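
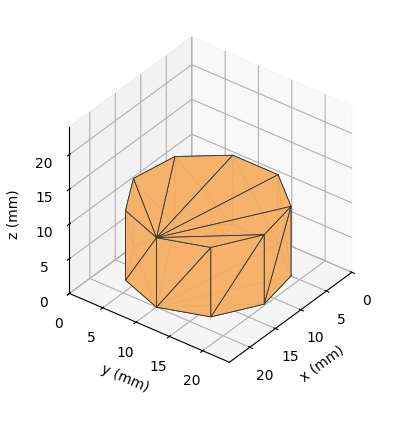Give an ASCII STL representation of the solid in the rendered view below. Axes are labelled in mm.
Reading the render: the shape is a regular 9-sided prism (a cylinder approximated with 9 flat sides), circumscribed radius ≈ 10 mm, height ≈ 10 mm (dimensions read to the nearest mm from the axis ticks). For the STL, each face is triangulated and given an outward normal.

solid part
  facet normal 0.0000 0.0000 -1.0000
    outer loop
      vertex 11.7 19.8 0.0
      vertex 17.7 16.4 0.0
      vertex 20.0 10.0 0.0
    endloop
  endfacet
  facet normal 0.0000 0.0000 -1.0000
    outer loop
      vertex 5.0 18.7 0.0
      vertex 11.7 19.8 0.0
      vertex 20.0 10.0 0.0
    endloop
  endfacet
  facet normal 0.0000 0.0000 -1.0000
    outer loop
      vertex 0.6 13.4 0.0
      vertex 5.0 18.7 0.0
      vertex 20.0 10.0 0.0
    endloop
  endfacet
  facet normal 0.0000 0.0000 -1.0000
    outer loop
      vertex 0.6 6.6 0.0
      vertex 0.6 13.4 0.0
      vertex 20.0 10.0 0.0
    endloop
  endfacet
  facet normal 0.0000 0.0000 -1.0000
    outer loop
      vertex 5.0 1.3 0.0
      vertex 0.6 6.6 0.0
      vertex 20.0 10.0 0.0
    endloop
  endfacet
  facet normal 0.0000 0.0000 -1.0000
    outer loop
      vertex 11.7 0.2 0.0
      vertex 5.0 1.3 0.0
      vertex 20.0 10.0 0.0
    endloop
  endfacet
  facet normal 0.0000 0.0000 -1.0000
    outer loop
      vertex 17.7 3.6 0.0
      vertex 11.7 0.2 0.0
      vertex 20.0 10.0 0.0
    endloop
  endfacet
  facet normal 0.0000 0.0000 1.0000
    outer loop
      vertex 20.0 10.0 10.0
      vertex 17.7 16.4 10.0
      vertex 11.7 19.8 10.0
    endloop
  endfacet
  facet normal 0.0000 0.0000 1.0000
    outer loop
      vertex 20.0 10.0 10.0
      vertex 11.7 19.8 10.0
      vertex 5.0 18.7 10.0
    endloop
  endfacet
  facet normal 0.0000 0.0000 1.0000
    outer loop
      vertex 20.0 10.0 10.0
      vertex 5.0 18.7 10.0
      vertex 0.6 13.4 10.0
    endloop
  endfacet
  facet normal 0.0000 0.0000 1.0000
    outer loop
      vertex 20.0 10.0 10.0
      vertex 0.6 13.4 10.0
      vertex 0.6 6.6 10.0
    endloop
  endfacet
  facet normal 0.0000 0.0000 1.0000
    outer loop
      vertex 20.0 10.0 10.0
      vertex 0.6 6.6 10.0
      vertex 5.0 1.3 10.0
    endloop
  endfacet
  facet normal 0.0000 0.0000 1.0000
    outer loop
      vertex 20.0 10.0 10.0
      vertex 5.0 1.3 10.0
      vertex 11.7 0.2 10.0
    endloop
  endfacet
  facet normal 0.0000 0.0000 1.0000
    outer loop
      vertex 20.0 10.0 10.0
      vertex 11.7 0.2 10.0
      vertex 17.7 3.6 10.0
    endloop
  endfacet
  facet normal 0.9411 0.3382 0.0000
    outer loop
      vertex 20.0 10.0 0.0
      vertex 17.7 16.4 0.0
      vertex 17.7 16.4 10.0
    endloop
  endfacet
  facet normal 0.9411 0.3382 0.0000
    outer loop
      vertex 20.0 10.0 0.0
      vertex 17.7 16.4 10.0
      vertex 20.0 10.0 10.0
    endloop
  endfacet
  facet normal 0.4930 0.8700 0.0000
    outer loop
      vertex 17.7 16.4 0.0
      vertex 11.7 19.8 0.0
      vertex 11.7 19.8 10.0
    endloop
  endfacet
  facet normal 0.4930 0.8700 0.0000
    outer loop
      vertex 17.7 16.4 0.0
      vertex 11.7 19.8 10.0
      vertex 17.7 16.4 10.0
    endloop
  endfacet
  facet normal -0.1620 0.9868 0.0000
    outer loop
      vertex 11.7 19.8 0.0
      vertex 5.0 18.7 0.0
      vertex 5.0 18.7 10.0
    endloop
  endfacet
  facet normal -0.1620 0.9868 0.0000
    outer loop
      vertex 11.7 19.8 0.0
      vertex 5.0 18.7 10.0
      vertex 11.7 19.8 10.0
    endloop
  endfacet
  facet normal -0.7694 0.6388 0.0000
    outer loop
      vertex 5.0 18.7 0.0
      vertex 0.6 13.4 0.0
      vertex 0.6 13.4 10.0
    endloop
  endfacet
  facet normal -0.7694 0.6388 0.0000
    outer loop
      vertex 5.0 18.7 0.0
      vertex 0.6 13.4 10.0
      vertex 5.0 18.7 10.0
    endloop
  endfacet
  facet normal -1.0000 0.0000 0.0000
    outer loop
      vertex 0.6 13.4 0.0
      vertex 0.6 6.6 0.0
      vertex 0.6 6.6 10.0
    endloop
  endfacet
  facet normal -1.0000 0.0000 0.0000
    outer loop
      vertex 0.6 13.4 0.0
      vertex 0.6 6.6 10.0
      vertex 0.6 13.4 10.0
    endloop
  endfacet
  facet normal -0.7694 -0.6388 0.0000
    outer loop
      vertex 0.6 6.6 0.0
      vertex 5.0 1.3 0.0
      vertex 5.0 1.3 10.0
    endloop
  endfacet
  facet normal -0.7694 -0.6388 0.0000
    outer loop
      vertex 0.6 6.6 0.0
      vertex 5.0 1.3 10.0
      vertex 0.6 6.6 10.0
    endloop
  endfacet
  facet normal -0.1620 -0.9868 0.0000
    outer loop
      vertex 5.0 1.3 0.0
      vertex 11.7 0.2 0.0
      vertex 11.7 0.2 10.0
    endloop
  endfacet
  facet normal -0.1620 -0.9868 0.0000
    outer loop
      vertex 5.0 1.3 0.0
      vertex 11.7 0.2 10.0
      vertex 5.0 1.3 10.0
    endloop
  endfacet
  facet normal 0.4930 -0.8700 0.0000
    outer loop
      vertex 11.7 0.2 0.0
      vertex 17.7 3.6 0.0
      vertex 17.7 3.6 10.0
    endloop
  endfacet
  facet normal 0.4930 -0.8700 0.0000
    outer loop
      vertex 11.7 0.2 0.0
      vertex 17.7 3.6 10.0
      vertex 11.7 0.2 10.0
    endloop
  endfacet
  facet normal 0.9411 -0.3382 0.0000
    outer loop
      vertex 17.7 3.6 0.0
      vertex 20.0 10.0 0.0
      vertex 20.0 10.0 10.0
    endloop
  endfacet
  facet normal 0.9411 -0.3382 0.0000
    outer loop
      vertex 17.7 3.6 0.0
      vertex 20.0 10.0 10.0
      vertex 17.7 3.6 10.0
    endloop
  endfacet
endsolid part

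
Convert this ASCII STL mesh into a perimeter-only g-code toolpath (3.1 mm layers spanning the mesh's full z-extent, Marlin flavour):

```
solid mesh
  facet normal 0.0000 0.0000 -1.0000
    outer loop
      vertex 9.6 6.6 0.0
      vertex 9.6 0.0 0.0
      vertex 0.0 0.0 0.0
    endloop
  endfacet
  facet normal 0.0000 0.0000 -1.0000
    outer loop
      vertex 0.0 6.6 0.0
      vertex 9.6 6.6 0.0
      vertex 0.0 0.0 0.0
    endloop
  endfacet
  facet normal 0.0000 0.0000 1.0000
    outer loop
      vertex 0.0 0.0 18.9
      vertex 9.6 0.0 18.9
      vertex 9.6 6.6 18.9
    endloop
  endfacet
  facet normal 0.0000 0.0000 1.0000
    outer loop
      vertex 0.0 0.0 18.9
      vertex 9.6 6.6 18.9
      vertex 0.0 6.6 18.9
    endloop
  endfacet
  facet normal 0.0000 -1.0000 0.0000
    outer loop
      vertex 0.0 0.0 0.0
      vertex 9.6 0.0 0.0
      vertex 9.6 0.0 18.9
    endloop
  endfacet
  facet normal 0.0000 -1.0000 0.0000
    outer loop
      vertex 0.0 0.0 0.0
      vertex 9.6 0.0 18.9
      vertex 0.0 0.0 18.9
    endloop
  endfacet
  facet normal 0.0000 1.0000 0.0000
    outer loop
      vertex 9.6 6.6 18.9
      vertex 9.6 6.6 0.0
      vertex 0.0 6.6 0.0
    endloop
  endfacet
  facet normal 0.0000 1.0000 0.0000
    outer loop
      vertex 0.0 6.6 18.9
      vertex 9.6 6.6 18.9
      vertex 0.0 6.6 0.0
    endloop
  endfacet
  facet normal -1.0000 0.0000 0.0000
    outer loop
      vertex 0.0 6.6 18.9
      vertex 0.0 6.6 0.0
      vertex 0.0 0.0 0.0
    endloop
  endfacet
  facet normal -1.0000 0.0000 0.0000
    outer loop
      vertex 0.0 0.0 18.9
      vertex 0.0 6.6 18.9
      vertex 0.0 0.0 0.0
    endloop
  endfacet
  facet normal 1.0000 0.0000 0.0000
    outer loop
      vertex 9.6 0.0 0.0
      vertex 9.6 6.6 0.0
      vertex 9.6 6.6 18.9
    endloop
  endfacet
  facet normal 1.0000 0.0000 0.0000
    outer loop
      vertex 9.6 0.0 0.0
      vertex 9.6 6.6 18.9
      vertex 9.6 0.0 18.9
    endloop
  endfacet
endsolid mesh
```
; perimeter-only toolpath
G21 ; units = mm
G90 ; absolute positioning
G28 ; home
; layer 1
G0 Z3.1
G0 X0.0 Y0.0
G1 X9.6 Y0.0
G1 X9.6 Y6.6
G1 X0.0 Y6.6
G1 X0.0 Y0.0
; layer 2
G0 Z6.3
G0 X0.0 Y0.0
G1 X9.6 Y0.0
G1 X9.6 Y6.6
G1 X0.0 Y6.6
G1 X0.0 Y0.0
; layer 3
G0 Z9.4
G0 X0.0 Y0.0
G1 X9.6 Y0.0
G1 X9.6 Y6.6
G1 X0.0 Y6.6
G1 X0.0 Y0.0
; layer 4
G0 Z12.6
G0 X0.0 Y0.0
G1 X9.6 Y0.0
G1 X9.6 Y6.6
G1 X0.0 Y6.6
G1 X0.0 Y0.0
; layer 5
G0 Z15.8
G0 X0.0 Y0.0
G1 X9.6 Y0.0
G1 X9.6 Y6.6
G1 X0.0 Y6.6
G1 X0.0 Y0.0
; layer 6
G0 Z18.9
G0 X0.0 Y0.0
G1 X9.6 Y0.0
G1 X9.6 Y6.6
G1 X0.0 Y6.6
G1 X0.0 Y0.0
M2 ; end

The solid is a rectangular box, roughly 9.6 × 6.6 mm footprint and 18.9 mm tall. Slicing at Δz = 3.1 mm — 6 equal slices spanning the solid's height, so layer i sits at z = i·h/6 — gives 6 non-empty perimeters. Each is a 4-segment closed polygon; G0 lifts to the layer z and rapids to the start vertex, then G1 traces the edges.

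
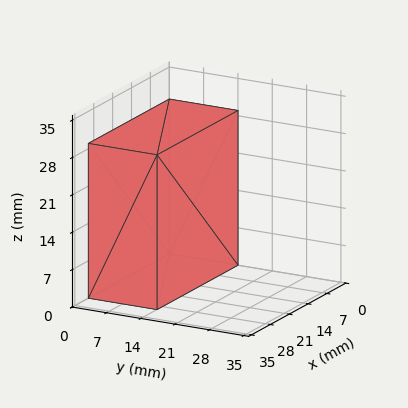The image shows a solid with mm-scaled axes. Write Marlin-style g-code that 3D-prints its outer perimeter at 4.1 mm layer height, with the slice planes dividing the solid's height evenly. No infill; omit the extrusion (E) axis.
Reading the render: the shape is a rectangular box, roughly 30 × 14 mm footprint and 29 mm tall (dimensions read to the nearest mm from the axis ticks). For the g-code, the solid's height is divided into equal slices at the stated Δz and each level perimeter traced with G1 moves after a G0 lift.

; perimeter-only toolpath
G21 ; units = mm
G90 ; absolute positioning
G28 ; home
; layer 1
G0 Z4.1
G0 X0.0 Y0.0
G1 X30.0 Y0.0
G1 X30.0 Y14.0
G1 X0.0 Y14.0
G1 X0.0 Y0.0
; layer 2
G0 Z8.3
G0 X0.0 Y0.0
G1 X30.0 Y0.0
G1 X30.0 Y14.0
G1 X0.0 Y14.0
G1 X0.0 Y0.0
; layer 3
G0 Z12.4
G0 X0.0 Y0.0
G1 X30.0 Y0.0
G1 X30.0 Y14.0
G1 X0.0 Y14.0
G1 X0.0 Y0.0
; layer 4
G0 Z16.6
G0 X0.0 Y0.0
G1 X30.0 Y0.0
G1 X30.0 Y14.0
G1 X0.0 Y14.0
G1 X0.0 Y0.0
; layer 5
G0 Z20.7
G0 X0.0 Y0.0
G1 X30.0 Y0.0
G1 X30.0 Y14.0
G1 X0.0 Y14.0
G1 X0.0 Y0.0
; layer 6
G0 Z24.9
G0 X0.0 Y0.0
G1 X30.0 Y0.0
G1 X30.0 Y14.0
G1 X0.0 Y14.0
G1 X0.0 Y0.0
; layer 7
G0 Z29.0
G0 X0.0 Y0.0
G1 X30.0 Y0.0
G1 X30.0 Y14.0
G1 X0.0 Y14.0
G1 X0.0 Y0.0
M2 ; end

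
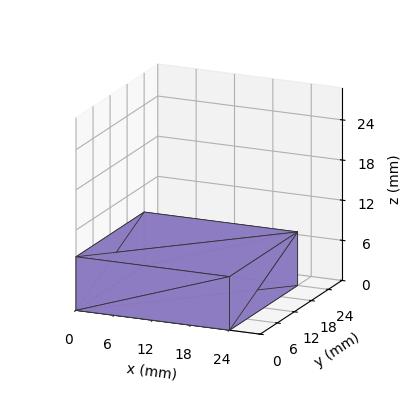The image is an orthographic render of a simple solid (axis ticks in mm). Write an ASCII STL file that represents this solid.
Reading the render: the shape is a rectangular box, roughly 24 × 24 mm footprint and 8 mm tall (dimensions read to the nearest mm from the axis ticks). For the STL, each face is triangulated and given an outward normal.

solid part
  facet normal 0.0000 0.0000 -1.0000
    outer loop
      vertex 24.0 24.0 0.0
      vertex 24.0 0.0 0.0
      vertex 0.0 0.0 0.0
    endloop
  endfacet
  facet normal 0.0000 0.0000 -1.0000
    outer loop
      vertex 0.0 24.0 0.0
      vertex 24.0 24.0 0.0
      vertex 0.0 0.0 0.0
    endloop
  endfacet
  facet normal 0.0000 0.0000 1.0000
    outer loop
      vertex 0.0 0.0 8.0
      vertex 24.0 0.0 8.0
      vertex 24.0 24.0 8.0
    endloop
  endfacet
  facet normal 0.0000 0.0000 1.0000
    outer loop
      vertex 0.0 0.0 8.0
      vertex 24.0 24.0 8.0
      vertex 0.0 24.0 8.0
    endloop
  endfacet
  facet normal 0.0000 -1.0000 0.0000
    outer loop
      vertex 0.0 0.0 0.0
      vertex 24.0 0.0 0.0
      vertex 24.0 0.0 8.0
    endloop
  endfacet
  facet normal 0.0000 -1.0000 0.0000
    outer loop
      vertex 0.0 0.0 0.0
      vertex 24.0 0.0 8.0
      vertex 0.0 0.0 8.0
    endloop
  endfacet
  facet normal 0.0000 1.0000 0.0000
    outer loop
      vertex 24.0 24.0 8.0
      vertex 24.0 24.0 0.0
      vertex 0.0 24.0 0.0
    endloop
  endfacet
  facet normal 0.0000 1.0000 0.0000
    outer loop
      vertex 0.0 24.0 8.0
      vertex 24.0 24.0 8.0
      vertex 0.0 24.0 0.0
    endloop
  endfacet
  facet normal -1.0000 0.0000 0.0000
    outer loop
      vertex 0.0 24.0 8.0
      vertex 0.0 24.0 0.0
      vertex 0.0 0.0 0.0
    endloop
  endfacet
  facet normal -1.0000 0.0000 0.0000
    outer loop
      vertex 0.0 0.0 8.0
      vertex 0.0 24.0 8.0
      vertex 0.0 0.0 0.0
    endloop
  endfacet
  facet normal 1.0000 0.0000 0.0000
    outer loop
      vertex 24.0 0.0 0.0
      vertex 24.0 24.0 0.0
      vertex 24.0 24.0 8.0
    endloop
  endfacet
  facet normal 1.0000 0.0000 0.0000
    outer loop
      vertex 24.0 0.0 0.0
      vertex 24.0 24.0 8.0
      vertex 24.0 0.0 8.0
    endloop
  endfacet
endsolid part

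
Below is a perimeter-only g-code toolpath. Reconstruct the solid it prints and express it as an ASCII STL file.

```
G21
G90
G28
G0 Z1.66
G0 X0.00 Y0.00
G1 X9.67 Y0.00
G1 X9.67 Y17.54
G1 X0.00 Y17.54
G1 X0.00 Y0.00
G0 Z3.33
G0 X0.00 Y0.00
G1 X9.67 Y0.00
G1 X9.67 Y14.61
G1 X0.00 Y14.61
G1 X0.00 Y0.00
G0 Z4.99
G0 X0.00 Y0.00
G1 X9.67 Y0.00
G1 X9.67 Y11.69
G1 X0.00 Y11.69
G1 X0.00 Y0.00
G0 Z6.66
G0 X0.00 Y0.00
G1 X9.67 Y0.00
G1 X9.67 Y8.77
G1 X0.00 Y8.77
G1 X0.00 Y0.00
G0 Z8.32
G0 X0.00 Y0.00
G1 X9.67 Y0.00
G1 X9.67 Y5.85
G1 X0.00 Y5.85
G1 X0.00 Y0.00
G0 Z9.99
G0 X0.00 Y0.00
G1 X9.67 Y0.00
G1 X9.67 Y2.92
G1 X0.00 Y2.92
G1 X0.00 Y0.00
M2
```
solid part
  facet normal 0.0000 0.0000 -1.0000
    outer loop
      vertex 9.67 20.46 0.00
      vertex 9.67 0.00 0.00
      vertex 0.00 0.00 0.00
    endloop
  endfacet
  facet normal 0.0000 0.0000 -1.0000
    outer loop
      vertex 0.00 20.46 0.00
      vertex 9.67 20.46 0.00
      vertex 0.00 0.00 0.00
    endloop
  endfacet
  facet normal 0.0000 -1.0000 0.0000
    outer loop
      vertex 0.00 0.00 0.00
      vertex 9.67 0.00 0.00
      vertex 9.67 0.00 11.65
    endloop
  endfacet
  facet normal 0.0000 -1.0000 0.0000
    outer loop
      vertex 0.00 0.00 0.00
      vertex 9.67 0.00 11.65
      vertex 0.00 0.00 11.65
    endloop
  endfacet
  facet normal 0.0000 0.4948 0.8690
    outer loop
      vertex 0.00 0.00 11.65
      vertex 9.67 0.00 11.65
      vertex 9.67 20.46 0.00
    endloop
  endfacet
  facet normal 0.0000 0.4948 0.8690
    outer loop
      vertex 0.00 0.00 11.65
      vertex 9.67 20.46 0.00
      vertex 0.00 20.46 0.00
    endloop
  endfacet
  facet normal -1.0000 0.0000 0.0000
    outer loop
      vertex 0.00 0.00 11.65
      vertex 0.00 20.46 0.00
      vertex 0.00 0.00 0.00
    endloop
  endfacet
  facet normal 1.0000 0.0000 0.0000
    outer loop
      vertex 9.67 0.00 0.00
      vertex 9.67 20.46 0.00
      vertex 9.67 0.00 11.65
    endloop
  endfacet
endsolid part

The G0 Z moves step by Δz≈1.66 mm. The G1 loops shrink linearly with z, so the solid tapers from its base footprint up to z≈11.7. Closing with a flat bottom cap and the tapered top and triangulating gives 8 facets — a wedge (ramp): 9.67 × 20.5 mm base, rising to 11.7 mm along the y=0 edge and sloping linearly to z=0 at y=20.5.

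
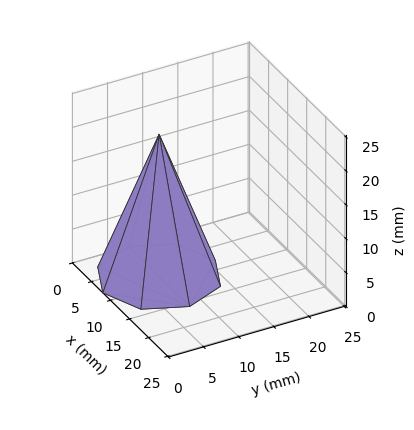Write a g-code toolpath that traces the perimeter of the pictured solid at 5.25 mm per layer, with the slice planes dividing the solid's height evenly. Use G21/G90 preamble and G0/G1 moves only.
Reading the render: the shape is a regular 8-sided pyramid, base circumscribed radius ≈ 8 mm, apex at z ≈ 21 mm (dimensions read to the nearest mm from the axis ticks). For the g-code, the solid's height is divided into equal slices at the stated Δz and each level perimeter traced with G1 moves after a G0 lift.

; perimeter-only toolpath
G21 ; units = mm
G90 ; absolute positioning
G28 ; home
; layer 1
G0 Z5.25
G0 X14.00 Y8.00
G1 X12.25 Y12.25
G1 X8.00 Y14.00
G1 X3.75 Y12.25
G1 X2.00 Y8.00
G1 X3.75 Y3.75
G1 X8.00 Y2.00
G1 X12.25 Y3.75
G1 X14.00 Y8.00
; layer 2
G0 Z10.50
G0 X12.00 Y8.00
G1 X10.83 Y10.83
G1 X8.00 Y12.00
G1 X5.17 Y10.83
G1 X4.00 Y8.00
G1 X5.17 Y5.17
G1 X8.00 Y4.00
G1 X10.83 Y5.17
G1 X12.00 Y8.00
; layer 3
G0 Z15.75
G0 X10.00 Y8.00
G1 X9.41 Y9.41
G1 X8.00 Y10.00
G1 X6.58 Y9.41
G1 X6.00 Y8.00
G1 X6.58 Y6.58
G1 X8.00 Y6.00
G1 X9.41 Y6.58
G1 X10.00 Y8.00
M2 ; end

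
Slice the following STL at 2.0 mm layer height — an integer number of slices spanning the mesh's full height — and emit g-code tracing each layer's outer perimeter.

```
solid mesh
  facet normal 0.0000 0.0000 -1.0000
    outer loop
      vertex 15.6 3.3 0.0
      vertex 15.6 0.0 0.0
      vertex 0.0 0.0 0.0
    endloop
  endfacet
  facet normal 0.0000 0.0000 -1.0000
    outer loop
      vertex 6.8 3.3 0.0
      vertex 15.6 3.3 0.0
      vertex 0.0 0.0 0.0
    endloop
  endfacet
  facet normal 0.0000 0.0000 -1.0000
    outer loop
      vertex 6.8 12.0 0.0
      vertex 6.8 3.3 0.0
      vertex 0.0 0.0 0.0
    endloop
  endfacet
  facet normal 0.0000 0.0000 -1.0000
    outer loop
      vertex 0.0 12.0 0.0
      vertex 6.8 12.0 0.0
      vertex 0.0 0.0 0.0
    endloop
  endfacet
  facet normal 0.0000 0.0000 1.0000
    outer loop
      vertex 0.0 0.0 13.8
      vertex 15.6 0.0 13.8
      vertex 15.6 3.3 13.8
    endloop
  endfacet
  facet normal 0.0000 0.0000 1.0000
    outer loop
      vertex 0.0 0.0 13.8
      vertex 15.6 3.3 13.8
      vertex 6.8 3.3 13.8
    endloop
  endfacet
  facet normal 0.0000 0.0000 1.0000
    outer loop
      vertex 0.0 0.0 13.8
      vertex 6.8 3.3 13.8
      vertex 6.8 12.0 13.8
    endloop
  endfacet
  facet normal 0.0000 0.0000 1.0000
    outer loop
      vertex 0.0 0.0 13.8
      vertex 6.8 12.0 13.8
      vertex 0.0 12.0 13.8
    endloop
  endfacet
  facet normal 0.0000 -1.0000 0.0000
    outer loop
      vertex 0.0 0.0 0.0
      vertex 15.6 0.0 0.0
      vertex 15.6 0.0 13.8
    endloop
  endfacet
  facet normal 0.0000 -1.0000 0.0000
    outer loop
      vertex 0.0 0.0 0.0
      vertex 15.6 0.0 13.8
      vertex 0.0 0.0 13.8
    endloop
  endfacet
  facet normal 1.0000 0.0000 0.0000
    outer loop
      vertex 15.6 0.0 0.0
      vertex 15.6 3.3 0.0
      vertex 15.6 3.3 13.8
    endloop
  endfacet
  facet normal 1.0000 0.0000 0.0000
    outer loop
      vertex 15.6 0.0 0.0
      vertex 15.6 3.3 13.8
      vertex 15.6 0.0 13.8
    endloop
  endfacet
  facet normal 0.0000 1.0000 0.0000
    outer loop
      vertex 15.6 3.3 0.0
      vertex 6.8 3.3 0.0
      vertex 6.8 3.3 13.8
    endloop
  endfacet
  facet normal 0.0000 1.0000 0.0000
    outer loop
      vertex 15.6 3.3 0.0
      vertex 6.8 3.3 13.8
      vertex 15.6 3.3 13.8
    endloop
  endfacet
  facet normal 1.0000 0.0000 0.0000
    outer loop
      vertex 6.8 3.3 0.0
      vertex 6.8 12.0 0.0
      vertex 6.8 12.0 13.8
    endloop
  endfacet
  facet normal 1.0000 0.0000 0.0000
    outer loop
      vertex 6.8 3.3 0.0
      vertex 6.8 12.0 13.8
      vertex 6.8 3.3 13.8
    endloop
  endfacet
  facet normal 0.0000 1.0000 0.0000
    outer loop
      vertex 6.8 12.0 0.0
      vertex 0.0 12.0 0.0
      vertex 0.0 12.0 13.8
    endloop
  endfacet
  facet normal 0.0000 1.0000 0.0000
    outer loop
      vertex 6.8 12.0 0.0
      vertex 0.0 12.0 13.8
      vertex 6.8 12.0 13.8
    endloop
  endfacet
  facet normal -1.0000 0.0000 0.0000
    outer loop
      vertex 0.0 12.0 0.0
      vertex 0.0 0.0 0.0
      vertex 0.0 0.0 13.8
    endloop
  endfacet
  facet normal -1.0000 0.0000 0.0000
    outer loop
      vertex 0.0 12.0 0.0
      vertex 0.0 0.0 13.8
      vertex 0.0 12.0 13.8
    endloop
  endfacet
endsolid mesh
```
; perimeter-only toolpath
G21 ; units = mm
G90 ; absolute positioning
G28 ; home
; layer 1
G0 Z2.0
G0 X0.0 Y0.0
G1 X15.6 Y0.0
G1 X15.6 Y3.3
G1 X6.8 Y3.3
G1 X6.8 Y12.0
G1 X0.0 Y12.0
G1 X0.0 Y0.0
; layer 2
G0 Z3.9
G0 X0.0 Y0.0
G1 X15.6 Y0.0
G1 X15.6 Y3.3
G1 X6.8 Y3.3
G1 X6.8 Y12.0
G1 X0.0 Y12.0
G1 X0.0 Y0.0
; layer 3
G0 Z5.9
G0 X0.0 Y0.0
G1 X15.6 Y0.0
G1 X15.6 Y3.3
G1 X6.8 Y3.3
G1 X6.8 Y12.0
G1 X0.0 Y12.0
G1 X0.0 Y0.0
; layer 4
G0 Z7.9
G0 X0.0 Y0.0
G1 X15.6 Y0.0
G1 X15.6 Y3.3
G1 X6.8 Y3.3
G1 X6.8 Y12.0
G1 X0.0 Y12.0
G1 X0.0 Y0.0
; layer 5
G0 Z9.9
G0 X0.0 Y0.0
G1 X15.6 Y0.0
G1 X15.6 Y3.3
G1 X6.8 Y3.3
G1 X6.8 Y12.0
G1 X0.0 Y12.0
G1 X0.0 Y0.0
; layer 6
G0 Z11.8
G0 X0.0 Y0.0
G1 X15.6 Y0.0
G1 X15.6 Y3.3
G1 X6.8 Y3.3
G1 X6.8 Y12.0
G1 X0.0 Y12.0
G1 X0.0 Y0.0
; layer 7
G0 Z13.8
G0 X0.0 Y0.0
G1 X15.6 Y0.0
G1 X15.6 Y3.3
G1 X6.8 Y3.3
G1 X6.8 Y12.0
G1 X0.0 Y12.0
G1 X0.0 Y0.0
M2 ; end

The solid is an L-shaped prism: outer 15.6 × 12 mm, arm thicknesses ≈ 3.3 mm (horizontal) and 6.8 mm (vertical), extruded 13.8 mm in z. Slicing at Δz = 2.0 mm — 7 equal slices spanning the solid's height, so layer i sits at z = i·h/7 — gives 7 non-empty perimeters. Each is a 6-segment closed polygon; G0 lifts to the layer z and rapids to the start vertex, then G1 traces the edges.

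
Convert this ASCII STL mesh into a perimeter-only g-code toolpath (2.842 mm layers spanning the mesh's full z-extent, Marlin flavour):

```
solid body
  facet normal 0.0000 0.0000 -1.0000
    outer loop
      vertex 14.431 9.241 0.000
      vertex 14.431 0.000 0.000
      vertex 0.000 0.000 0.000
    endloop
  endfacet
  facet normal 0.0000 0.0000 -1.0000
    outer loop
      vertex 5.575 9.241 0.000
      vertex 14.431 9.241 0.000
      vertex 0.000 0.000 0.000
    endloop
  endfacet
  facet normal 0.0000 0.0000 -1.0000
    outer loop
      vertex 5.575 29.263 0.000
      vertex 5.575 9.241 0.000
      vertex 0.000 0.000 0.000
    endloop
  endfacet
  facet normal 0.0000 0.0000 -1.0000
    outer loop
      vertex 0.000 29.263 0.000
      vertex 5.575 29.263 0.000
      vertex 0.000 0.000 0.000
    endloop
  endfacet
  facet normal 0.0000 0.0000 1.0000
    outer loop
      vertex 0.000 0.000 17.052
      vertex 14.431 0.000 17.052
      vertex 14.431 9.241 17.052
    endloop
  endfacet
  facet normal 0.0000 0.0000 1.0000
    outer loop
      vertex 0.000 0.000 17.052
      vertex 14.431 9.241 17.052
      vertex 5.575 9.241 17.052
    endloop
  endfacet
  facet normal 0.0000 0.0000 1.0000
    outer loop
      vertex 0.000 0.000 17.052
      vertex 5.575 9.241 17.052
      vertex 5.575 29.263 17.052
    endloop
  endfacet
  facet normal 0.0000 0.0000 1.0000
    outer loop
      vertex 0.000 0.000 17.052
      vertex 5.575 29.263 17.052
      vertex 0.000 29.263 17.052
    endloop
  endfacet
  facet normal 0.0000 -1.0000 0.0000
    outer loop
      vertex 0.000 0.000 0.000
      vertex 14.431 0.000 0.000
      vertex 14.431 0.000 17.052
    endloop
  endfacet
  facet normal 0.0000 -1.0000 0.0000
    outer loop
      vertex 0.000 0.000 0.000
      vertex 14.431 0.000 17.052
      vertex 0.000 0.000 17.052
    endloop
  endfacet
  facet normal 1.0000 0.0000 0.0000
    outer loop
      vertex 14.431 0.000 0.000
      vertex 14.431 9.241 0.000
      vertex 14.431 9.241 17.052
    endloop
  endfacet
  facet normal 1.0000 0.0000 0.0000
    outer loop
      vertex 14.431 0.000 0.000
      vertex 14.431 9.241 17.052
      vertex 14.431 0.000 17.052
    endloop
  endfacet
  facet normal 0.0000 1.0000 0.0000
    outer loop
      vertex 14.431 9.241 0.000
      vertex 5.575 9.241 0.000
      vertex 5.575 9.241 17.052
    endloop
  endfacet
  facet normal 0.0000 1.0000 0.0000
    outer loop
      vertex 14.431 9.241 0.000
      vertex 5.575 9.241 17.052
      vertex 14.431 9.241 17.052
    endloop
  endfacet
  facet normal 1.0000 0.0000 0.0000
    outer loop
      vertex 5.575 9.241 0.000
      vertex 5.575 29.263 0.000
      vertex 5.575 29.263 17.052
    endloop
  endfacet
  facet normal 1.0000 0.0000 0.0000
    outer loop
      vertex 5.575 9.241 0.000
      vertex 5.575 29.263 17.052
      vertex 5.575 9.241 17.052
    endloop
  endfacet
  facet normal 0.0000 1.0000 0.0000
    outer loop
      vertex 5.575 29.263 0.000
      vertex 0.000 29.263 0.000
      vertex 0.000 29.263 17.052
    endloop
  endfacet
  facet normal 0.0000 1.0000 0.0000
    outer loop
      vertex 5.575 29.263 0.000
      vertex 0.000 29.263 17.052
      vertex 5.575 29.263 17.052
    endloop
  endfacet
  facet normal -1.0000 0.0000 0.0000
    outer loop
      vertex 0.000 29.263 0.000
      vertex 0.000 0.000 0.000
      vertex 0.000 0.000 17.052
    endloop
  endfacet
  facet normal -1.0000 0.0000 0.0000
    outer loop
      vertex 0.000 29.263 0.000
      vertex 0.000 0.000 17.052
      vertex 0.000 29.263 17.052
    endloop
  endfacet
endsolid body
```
; perimeter-only toolpath
G21 ; units = mm
G90 ; absolute positioning
G28 ; home
; layer 1
G0 Z2.842
G0 X0.000 Y0.000
G1 X14.431 Y0.000
G1 X14.431 Y9.241
G1 X5.575 Y9.241
G1 X5.575 Y29.263
G1 X0.000 Y29.263
G1 X0.000 Y0.000
; layer 2
G0 Z5.684
G0 X0.000 Y0.000
G1 X14.431 Y0.000
G1 X14.431 Y9.241
G1 X5.575 Y9.241
G1 X5.575 Y29.263
G1 X0.000 Y29.263
G1 X0.000 Y0.000
; layer 3
G0 Z8.526
G0 X0.000 Y0.000
G1 X14.431 Y0.000
G1 X14.431 Y9.241
G1 X5.575 Y9.241
G1 X5.575 Y29.263
G1 X0.000 Y29.263
G1 X0.000 Y0.000
; layer 4
G0 Z11.368
G0 X0.000 Y0.000
G1 X14.431 Y0.000
G1 X14.431 Y9.241
G1 X5.575 Y9.241
G1 X5.575 Y29.263
G1 X0.000 Y29.263
G1 X0.000 Y0.000
; layer 5
G0 Z14.210
G0 X0.000 Y0.000
G1 X14.431 Y0.000
G1 X14.431 Y9.241
G1 X5.575 Y9.241
G1 X5.575 Y29.263
G1 X0.000 Y29.263
G1 X0.000 Y0.000
; layer 6
G0 Z17.052
G0 X0.000 Y0.000
G1 X14.431 Y0.000
G1 X14.431 Y9.241
G1 X5.575 Y9.241
G1 X5.575 Y29.263
G1 X0.000 Y29.263
G1 X0.000 Y0.000
M2 ; end

The solid is an L-shaped prism: outer 14.4 × 29.3 mm, arm thicknesses ≈ 9.24 mm (horizontal) and 5.58 mm (vertical), extruded 17.1 mm in z. Slicing at Δz = 2.842 mm — 6 equal slices spanning the solid's height, so layer i sits at z = i·h/6 — gives 6 non-empty perimeters. Each is a 6-segment closed polygon; G0 lifts to the layer z and rapids to the start vertex, then G1 traces the edges.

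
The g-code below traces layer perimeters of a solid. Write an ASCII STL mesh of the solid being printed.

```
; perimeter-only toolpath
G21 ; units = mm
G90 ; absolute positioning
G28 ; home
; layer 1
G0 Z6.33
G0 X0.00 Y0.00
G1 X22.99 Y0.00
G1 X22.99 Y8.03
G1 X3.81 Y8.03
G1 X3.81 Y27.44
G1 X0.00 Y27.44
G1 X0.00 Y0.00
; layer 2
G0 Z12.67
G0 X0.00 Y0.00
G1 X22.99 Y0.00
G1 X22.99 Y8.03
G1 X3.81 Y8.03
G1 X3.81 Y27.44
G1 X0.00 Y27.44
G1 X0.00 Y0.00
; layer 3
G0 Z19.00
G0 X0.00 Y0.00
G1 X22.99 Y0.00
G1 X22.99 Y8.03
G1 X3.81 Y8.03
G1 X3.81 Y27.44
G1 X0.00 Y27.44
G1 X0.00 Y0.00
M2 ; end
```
solid part
  facet normal 0.0000 0.0000 -1.0000
    outer loop
      vertex 22.99 8.03 0.00
      vertex 22.99 0.00 0.00
      vertex 0.00 0.00 0.00
    endloop
  endfacet
  facet normal 0.0000 0.0000 -1.0000
    outer loop
      vertex 3.81 8.03 0.00
      vertex 22.99 8.03 0.00
      vertex 0.00 0.00 0.00
    endloop
  endfacet
  facet normal 0.0000 0.0000 -1.0000
    outer loop
      vertex 3.81 27.44 0.00
      vertex 3.81 8.03 0.00
      vertex 0.00 0.00 0.00
    endloop
  endfacet
  facet normal 0.0000 0.0000 -1.0000
    outer loop
      vertex 0.00 27.44 0.00
      vertex 3.81 27.44 0.00
      vertex 0.00 0.00 0.00
    endloop
  endfacet
  facet normal 0.0000 0.0000 1.0000
    outer loop
      vertex 0.00 0.00 19.00
      vertex 22.99 0.00 19.00
      vertex 22.99 8.03 19.00
    endloop
  endfacet
  facet normal 0.0000 0.0000 1.0000
    outer loop
      vertex 0.00 0.00 19.00
      vertex 22.99 8.03 19.00
      vertex 3.81 8.03 19.00
    endloop
  endfacet
  facet normal 0.0000 0.0000 1.0000
    outer loop
      vertex 0.00 0.00 19.00
      vertex 3.81 8.03 19.00
      vertex 3.81 27.44 19.00
    endloop
  endfacet
  facet normal 0.0000 0.0000 1.0000
    outer loop
      vertex 0.00 0.00 19.00
      vertex 3.81 27.44 19.00
      vertex 0.00 27.44 19.00
    endloop
  endfacet
  facet normal 0.0000 -1.0000 0.0000
    outer loop
      vertex 0.00 0.00 0.00
      vertex 22.99 0.00 0.00
      vertex 22.99 0.00 19.00
    endloop
  endfacet
  facet normal 0.0000 -1.0000 0.0000
    outer loop
      vertex 0.00 0.00 0.00
      vertex 22.99 0.00 19.00
      vertex 0.00 0.00 19.00
    endloop
  endfacet
  facet normal 1.0000 0.0000 0.0000
    outer loop
      vertex 22.99 0.00 0.00
      vertex 22.99 8.03 0.00
      vertex 22.99 8.03 19.00
    endloop
  endfacet
  facet normal 1.0000 0.0000 0.0000
    outer loop
      vertex 22.99 0.00 0.00
      vertex 22.99 8.03 19.00
      vertex 22.99 0.00 19.00
    endloop
  endfacet
  facet normal 0.0000 1.0000 0.0000
    outer loop
      vertex 22.99 8.03 0.00
      vertex 3.81 8.03 0.00
      vertex 3.81 8.03 19.00
    endloop
  endfacet
  facet normal 0.0000 1.0000 0.0000
    outer loop
      vertex 22.99 8.03 0.00
      vertex 3.81 8.03 19.00
      vertex 22.99 8.03 19.00
    endloop
  endfacet
  facet normal 1.0000 0.0000 0.0000
    outer loop
      vertex 3.81 8.03 0.00
      vertex 3.81 27.44 0.00
      vertex 3.81 27.44 19.00
    endloop
  endfacet
  facet normal 1.0000 0.0000 0.0000
    outer loop
      vertex 3.81 8.03 0.00
      vertex 3.81 27.44 19.00
      vertex 3.81 8.03 19.00
    endloop
  endfacet
  facet normal 0.0000 1.0000 0.0000
    outer loop
      vertex 3.81 27.44 0.00
      vertex 0.00 27.44 0.00
      vertex 0.00 27.44 19.00
    endloop
  endfacet
  facet normal 0.0000 1.0000 0.0000
    outer loop
      vertex 3.81 27.44 0.00
      vertex 0.00 27.44 19.00
      vertex 3.81 27.44 19.00
    endloop
  endfacet
  facet normal -1.0000 0.0000 0.0000
    outer loop
      vertex 0.00 27.44 0.00
      vertex 0.00 0.00 0.00
      vertex 0.00 0.00 19.00
    endloop
  endfacet
  facet normal -1.0000 0.0000 0.0000
    outer loop
      vertex 0.00 27.44 0.00
      vertex 0.00 0.00 19.00
      vertex 0.00 27.44 19.00
    endloop
  endfacet
endsolid part

The G0 Z moves step by Δz≈6.33 mm. Every layer's G1 loop is the same polygon, so the solid is a straight extrusion of it from z=0 to z≈19. Closing with flat bottom and top caps and triangulating gives 20 facets — an L-shaped prism: outer 23 × 27.4 mm, arm thicknesses ≈ 8.03 mm (horizontal) and 3.81 mm (vertical), extruded 19 mm in z.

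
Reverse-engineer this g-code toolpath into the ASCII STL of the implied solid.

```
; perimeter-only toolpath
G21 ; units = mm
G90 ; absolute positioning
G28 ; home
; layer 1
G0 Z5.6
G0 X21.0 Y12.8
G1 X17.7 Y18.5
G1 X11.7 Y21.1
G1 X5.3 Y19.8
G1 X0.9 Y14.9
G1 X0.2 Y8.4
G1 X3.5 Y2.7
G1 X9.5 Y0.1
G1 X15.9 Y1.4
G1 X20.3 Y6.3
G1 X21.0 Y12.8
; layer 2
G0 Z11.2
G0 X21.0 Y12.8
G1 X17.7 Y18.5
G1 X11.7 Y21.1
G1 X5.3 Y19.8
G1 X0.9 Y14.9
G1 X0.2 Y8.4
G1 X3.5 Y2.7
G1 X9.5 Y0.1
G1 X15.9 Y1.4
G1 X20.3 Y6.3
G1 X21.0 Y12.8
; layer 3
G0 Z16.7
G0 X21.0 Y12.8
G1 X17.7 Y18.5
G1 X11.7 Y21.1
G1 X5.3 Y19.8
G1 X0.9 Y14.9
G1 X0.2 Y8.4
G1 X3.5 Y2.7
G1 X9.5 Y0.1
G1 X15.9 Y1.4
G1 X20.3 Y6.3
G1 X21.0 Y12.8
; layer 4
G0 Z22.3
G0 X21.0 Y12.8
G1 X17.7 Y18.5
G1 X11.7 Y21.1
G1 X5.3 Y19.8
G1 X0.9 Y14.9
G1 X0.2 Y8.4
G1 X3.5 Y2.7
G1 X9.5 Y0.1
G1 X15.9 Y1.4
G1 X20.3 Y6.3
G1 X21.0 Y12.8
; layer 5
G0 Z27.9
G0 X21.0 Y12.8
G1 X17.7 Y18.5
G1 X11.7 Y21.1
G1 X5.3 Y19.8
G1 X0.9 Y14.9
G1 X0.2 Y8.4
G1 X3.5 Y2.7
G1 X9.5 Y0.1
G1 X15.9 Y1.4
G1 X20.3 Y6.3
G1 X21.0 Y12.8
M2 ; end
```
solid part
  facet normal 0.0000 0.0000 -1.0000
    outer loop
      vertex 11.7 21.1 0.0
      vertex 17.7 18.5 0.0
      vertex 21.0 12.8 0.0
    endloop
  endfacet
  facet normal 0.0000 0.0000 -1.0000
    outer loop
      vertex 5.3 19.8 0.0
      vertex 11.7 21.1 0.0
      vertex 21.0 12.8 0.0
    endloop
  endfacet
  facet normal 0.0000 0.0000 -1.0000
    outer loop
      vertex 0.9 14.9 0.0
      vertex 5.3 19.8 0.0
      vertex 21.0 12.8 0.0
    endloop
  endfacet
  facet normal 0.0000 0.0000 -1.0000
    outer loop
      vertex 0.2 8.4 0.0
      vertex 0.9 14.9 0.0
      vertex 21.0 12.8 0.0
    endloop
  endfacet
  facet normal 0.0000 0.0000 -1.0000
    outer loop
      vertex 3.5 2.7 0.0
      vertex 0.2 8.4 0.0
      vertex 21.0 12.8 0.0
    endloop
  endfacet
  facet normal 0.0000 0.0000 -1.0000
    outer loop
      vertex 9.5 0.1 0.0
      vertex 3.5 2.7 0.0
      vertex 21.0 12.8 0.0
    endloop
  endfacet
  facet normal 0.0000 0.0000 -1.0000
    outer loop
      vertex 15.9 1.4 0.0
      vertex 9.5 0.1 0.0
      vertex 21.0 12.8 0.0
    endloop
  endfacet
  facet normal 0.0000 0.0000 -1.0000
    outer loop
      vertex 20.3 6.3 0.0
      vertex 15.9 1.4 0.0
      vertex 21.0 12.8 0.0
    endloop
  endfacet
  facet normal 0.0000 0.0000 1.0000
    outer loop
      vertex 21.0 12.8 27.9
      vertex 17.7 18.5 27.9
      vertex 11.7 21.1 27.9
    endloop
  endfacet
  facet normal 0.0000 0.0000 1.0000
    outer loop
      vertex 21.0 12.8 27.9
      vertex 11.7 21.1 27.9
      vertex 5.3 19.8 27.9
    endloop
  endfacet
  facet normal 0.0000 0.0000 1.0000
    outer loop
      vertex 21.0 12.8 27.9
      vertex 5.3 19.8 27.9
      vertex 0.9 14.9 27.9
    endloop
  endfacet
  facet normal 0.0000 0.0000 1.0000
    outer loop
      vertex 21.0 12.8 27.9
      vertex 0.9 14.9 27.9
      vertex 0.2 8.4 27.9
    endloop
  endfacet
  facet normal 0.0000 0.0000 1.0000
    outer loop
      vertex 21.0 12.8 27.9
      vertex 0.2 8.4 27.9
      vertex 3.5 2.7 27.9
    endloop
  endfacet
  facet normal 0.0000 0.0000 1.0000
    outer loop
      vertex 21.0 12.8 27.9
      vertex 3.5 2.7 27.9
      vertex 9.5 0.1 27.9
    endloop
  endfacet
  facet normal 0.0000 0.0000 1.0000
    outer loop
      vertex 21.0 12.8 27.9
      vertex 9.5 0.1 27.9
      vertex 15.9 1.4 27.9
    endloop
  endfacet
  facet normal 0.0000 0.0000 1.0000
    outer loop
      vertex 21.0 12.8 27.9
      vertex 15.9 1.4 27.9
      vertex 20.3 6.3 27.9
    endloop
  endfacet
  facet normal 0.8654 0.5010 0.0000
    outer loop
      vertex 21.0 12.8 0.0
      vertex 17.7 18.5 0.0
      vertex 17.7 18.5 27.9
    endloop
  endfacet
  facet normal 0.8654 0.5010 0.0000
    outer loop
      vertex 21.0 12.8 0.0
      vertex 17.7 18.5 27.9
      vertex 21.0 12.8 27.9
    endloop
  endfacet
  facet normal 0.3976 0.9176 0.0000
    outer loop
      vertex 17.7 18.5 0.0
      vertex 11.7 21.1 0.0
      vertex 11.7 21.1 27.9
    endloop
  endfacet
  facet normal 0.3976 0.9176 0.0000
    outer loop
      vertex 17.7 18.5 0.0
      vertex 11.7 21.1 27.9
      vertex 17.7 18.5 27.9
    endloop
  endfacet
  facet normal -0.1991 0.9800 0.0000
    outer loop
      vertex 11.7 21.1 0.0
      vertex 5.3 19.8 0.0
      vertex 5.3 19.8 27.9
    endloop
  endfacet
  facet normal -0.1991 0.9800 0.0000
    outer loop
      vertex 11.7 21.1 0.0
      vertex 5.3 19.8 27.9
      vertex 11.7 21.1 27.9
    endloop
  endfacet
  facet normal -0.7440 0.6681 0.0000
    outer loop
      vertex 5.3 19.8 0.0
      vertex 0.9 14.9 0.0
      vertex 0.9 14.9 27.9
    endloop
  endfacet
  facet normal -0.7440 0.6681 0.0000
    outer loop
      vertex 5.3 19.8 0.0
      vertex 0.9 14.9 27.9
      vertex 5.3 19.8 27.9
    endloop
  endfacet
  facet normal -0.9943 0.1071 0.0000
    outer loop
      vertex 0.9 14.9 0.0
      vertex 0.2 8.4 0.0
      vertex 0.2 8.4 27.9
    endloop
  endfacet
  facet normal -0.9943 0.1071 0.0000
    outer loop
      vertex 0.9 14.9 0.0
      vertex 0.2 8.4 27.9
      vertex 0.9 14.9 27.9
    endloop
  endfacet
  facet normal -0.8654 -0.5010 0.0000
    outer loop
      vertex 0.2 8.4 0.0
      vertex 3.5 2.7 0.0
      vertex 3.5 2.7 27.9
    endloop
  endfacet
  facet normal -0.8654 -0.5010 0.0000
    outer loop
      vertex 0.2 8.4 0.0
      vertex 3.5 2.7 27.9
      vertex 0.2 8.4 27.9
    endloop
  endfacet
  facet normal -0.3976 -0.9176 0.0000
    outer loop
      vertex 3.5 2.7 0.0
      vertex 9.5 0.1 0.0
      vertex 9.5 0.1 27.9
    endloop
  endfacet
  facet normal -0.3976 -0.9176 0.0000
    outer loop
      vertex 3.5 2.7 0.0
      vertex 9.5 0.1 27.9
      vertex 3.5 2.7 27.9
    endloop
  endfacet
  facet normal 0.1991 -0.9800 0.0000
    outer loop
      vertex 9.5 0.1 0.0
      vertex 15.9 1.4 0.0
      vertex 15.9 1.4 27.9
    endloop
  endfacet
  facet normal 0.1991 -0.9800 0.0000
    outer loop
      vertex 9.5 0.1 0.0
      vertex 15.9 1.4 27.9
      vertex 9.5 0.1 27.9
    endloop
  endfacet
  facet normal 0.7440 -0.6681 0.0000
    outer loop
      vertex 15.9 1.4 0.0
      vertex 20.3 6.3 0.0
      vertex 20.3 6.3 27.9
    endloop
  endfacet
  facet normal 0.7440 -0.6681 0.0000
    outer loop
      vertex 15.9 1.4 0.0
      vertex 20.3 6.3 27.9
      vertex 15.9 1.4 27.9
    endloop
  endfacet
  facet normal 0.9943 -0.1071 0.0000
    outer loop
      vertex 20.3 6.3 0.0
      vertex 21.0 12.8 0.0
      vertex 21.0 12.8 27.9
    endloop
  endfacet
  facet normal 0.9943 -0.1071 0.0000
    outer loop
      vertex 20.3 6.3 0.0
      vertex 21.0 12.8 27.9
      vertex 20.3 6.3 27.9
    endloop
  endfacet
endsolid part

The G0 Z moves step by Δz≈5.6 mm. Every layer's G1 loop is the same polygon, so the solid is a straight extrusion of it from z=0 to z≈27.9. Closing with flat bottom and top caps and triangulating gives 36 facets — a regular 10-sided prism (a cylinder approximated with 10 flat sides), circumscribed radius ≈ 10.6 mm, height ≈ 27.9 mm.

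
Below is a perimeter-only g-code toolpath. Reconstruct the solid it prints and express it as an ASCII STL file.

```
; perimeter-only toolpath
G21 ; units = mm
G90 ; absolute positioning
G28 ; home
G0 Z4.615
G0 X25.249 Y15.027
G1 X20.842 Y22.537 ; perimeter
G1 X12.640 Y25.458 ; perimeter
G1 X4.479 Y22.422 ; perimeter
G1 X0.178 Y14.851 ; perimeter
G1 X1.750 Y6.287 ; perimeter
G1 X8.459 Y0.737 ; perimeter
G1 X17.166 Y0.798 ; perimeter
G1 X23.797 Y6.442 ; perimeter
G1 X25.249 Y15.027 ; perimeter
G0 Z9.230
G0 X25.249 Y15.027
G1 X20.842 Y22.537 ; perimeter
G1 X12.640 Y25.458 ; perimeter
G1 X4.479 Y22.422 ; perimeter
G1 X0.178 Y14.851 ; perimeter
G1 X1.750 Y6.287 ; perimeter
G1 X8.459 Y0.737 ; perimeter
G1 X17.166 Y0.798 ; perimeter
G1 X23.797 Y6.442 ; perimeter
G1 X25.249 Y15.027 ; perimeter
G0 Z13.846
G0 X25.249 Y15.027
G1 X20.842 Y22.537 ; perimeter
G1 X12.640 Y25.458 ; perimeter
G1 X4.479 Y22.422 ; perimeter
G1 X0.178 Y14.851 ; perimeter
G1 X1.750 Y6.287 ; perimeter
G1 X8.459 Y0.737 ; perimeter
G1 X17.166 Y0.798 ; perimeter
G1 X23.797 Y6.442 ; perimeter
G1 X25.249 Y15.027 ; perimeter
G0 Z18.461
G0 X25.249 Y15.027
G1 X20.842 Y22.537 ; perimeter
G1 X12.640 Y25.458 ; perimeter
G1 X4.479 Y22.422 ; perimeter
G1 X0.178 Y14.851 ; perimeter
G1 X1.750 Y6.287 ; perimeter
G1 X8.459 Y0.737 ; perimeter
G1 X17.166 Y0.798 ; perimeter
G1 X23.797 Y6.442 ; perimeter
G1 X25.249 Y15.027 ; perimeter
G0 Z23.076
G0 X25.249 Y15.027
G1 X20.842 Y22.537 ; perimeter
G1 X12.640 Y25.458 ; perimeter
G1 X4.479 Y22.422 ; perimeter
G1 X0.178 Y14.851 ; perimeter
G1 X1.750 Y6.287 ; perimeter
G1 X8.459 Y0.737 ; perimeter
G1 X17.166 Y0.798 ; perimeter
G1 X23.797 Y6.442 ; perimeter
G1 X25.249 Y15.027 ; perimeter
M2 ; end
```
solid part
  facet normal 0.0000 0.0000 -1.0000
    outer loop
      vertex 12.640 25.458 0.000
      vertex 20.842 22.537 0.000
      vertex 25.249 15.027 0.000
    endloop
  endfacet
  facet normal 0.0000 0.0000 -1.0000
    outer loop
      vertex 4.479 22.422 0.000
      vertex 12.640 25.458 0.000
      vertex 25.249 15.027 0.000
    endloop
  endfacet
  facet normal 0.0000 0.0000 -1.0000
    outer loop
      vertex 0.178 14.851 0.000
      vertex 4.479 22.422 0.000
      vertex 25.249 15.027 0.000
    endloop
  endfacet
  facet normal 0.0000 0.0000 -1.0000
    outer loop
      vertex 1.750 6.287 0.000
      vertex 0.178 14.851 0.000
      vertex 25.249 15.027 0.000
    endloop
  endfacet
  facet normal 0.0000 0.0000 -1.0000
    outer loop
      vertex 8.459 0.737 0.000
      vertex 1.750 6.287 0.000
      vertex 25.249 15.027 0.000
    endloop
  endfacet
  facet normal 0.0000 0.0000 -1.0000
    outer loop
      vertex 17.166 0.798 0.000
      vertex 8.459 0.737 0.000
      vertex 25.249 15.027 0.000
    endloop
  endfacet
  facet normal 0.0000 0.0000 -1.0000
    outer loop
      vertex 23.797 6.442 0.000
      vertex 17.166 0.798 0.000
      vertex 25.249 15.027 0.000
    endloop
  endfacet
  facet normal 0.0000 0.0000 1.0000
    outer loop
      vertex 25.249 15.027 23.076
      vertex 20.842 22.537 23.076
      vertex 12.640 25.458 23.076
    endloop
  endfacet
  facet normal 0.0000 0.0000 1.0000
    outer loop
      vertex 25.249 15.027 23.076
      vertex 12.640 25.458 23.076
      vertex 4.479 22.422 23.076
    endloop
  endfacet
  facet normal 0.0000 0.0000 1.0000
    outer loop
      vertex 25.249 15.027 23.076
      vertex 4.479 22.422 23.076
      vertex 0.178 14.851 23.076
    endloop
  endfacet
  facet normal 0.0000 0.0000 1.0000
    outer loop
      vertex 25.249 15.027 23.076
      vertex 0.178 14.851 23.076
      vertex 1.750 6.287 23.076
    endloop
  endfacet
  facet normal 0.0000 0.0000 1.0000
    outer loop
      vertex 25.249 15.027 23.076
      vertex 1.750 6.287 23.076
      vertex 8.459 0.737 23.076
    endloop
  endfacet
  facet normal 0.0000 0.0000 1.0000
    outer loop
      vertex 25.249 15.027 23.076
      vertex 8.459 0.737 23.076
      vertex 17.166 0.798 23.076
    endloop
  endfacet
  facet normal 0.0000 0.0000 1.0000
    outer loop
      vertex 25.249 15.027 23.076
      vertex 17.166 0.798 23.076
      vertex 23.797 6.442 23.076
    endloop
  endfacet
  facet normal 0.8625 0.5061 0.0000
    outer loop
      vertex 25.249 15.027 0.000
      vertex 20.842 22.537 0.000
      vertex 20.842 22.537 23.076
    endloop
  endfacet
  facet normal 0.8625 0.5061 0.0000
    outer loop
      vertex 25.249 15.027 0.000
      vertex 20.842 22.537 23.076
      vertex 25.249 15.027 23.076
    endloop
  endfacet
  facet normal 0.3355 0.9420 0.0000
    outer loop
      vertex 20.842 22.537 0.000
      vertex 12.640 25.458 0.000
      vertex 12.640 25.458 23.076
    endloop
  endfacet
  facet normal 0.3355 0.9420 0.0000
    outer loop
      vertex 20.842 22.537 0.000
      vertex 12.640 25.458 23.076
      vertex 20.842 22.537 23.076
    endloop
  endfacet
  facet normal -0.3487 0.9372 0.0000
    outer loop
      vertex 12.640 25.458 0.000
      vertex 4.479 22.422 0.000
      vertex 4.479 22.422 23.076
    endloop
  endfacet
  facet normal -0.3487 0.9372 0.0000
    outer loop
      vertex 12.640 25.458 0.000
      vertex 4.479 22.422 23.076
      vertex 12.640 25.458 23.076
    endloop
  endfacet
  facet normal -0.8695 0.4939 0.0000
    outer loop
      vertex 4.479 22.422 0.000
      vertex 0.178 14.851 0.000
      vertex 0.178 14.851 23.076
    endloop
  endfacet
  facet normal -0.8695 0.4939 0.0000
    outer loop
      vertex 4.479 22.422 0.000
      vertex 0.178 14.851 23.076
      vertex 4.479 22.422 23.076
    endloop
  endfacet
  facet normal -0.9836 -0.1805 0.0000
    outer loop
      vertex 0.178 14.851 0.000
      vertex 1.750 6.287 0.000
      vertex 1.750 6.287 23.076
    endloop
  endfacet
  facet normal -0.9836 -0.1805 0.0000
    outer loop
      vertex 0.178 14.851 0.000
      vertex 1.750 6.287 23.076
      vertex 0.178 14.851 23.076
    endloop
  endfacet
  facet normal -0.6374 -0.7705 0.0000
    outer loop
      vertex 1.750 6.287 0.000
      vertex 8.459 0.737 0.000
      vertex 8.459 0.737 23.076
    endloop
  endfacet
  facet normal -0.6374 -0.7705 0.0000
    outer loop
      vertex 1.750 6.287 0.000
      vertex 8.459 0.737 23.076
      vertex 1.750 6.287 23.076
    endloop
  endfacet
  facet normal 0.0070 -1.0000 0.0000
    outer loop
      vertex 8.459 0.737 0.000
      vertex 17.166 0.798 0.000
      vertex 17.166 0.798 23.076
    endloop
  endfacet
  facet normal 0.0070 -1.0000 0.0000
    outer loop
      vertex 8.459 0.737 0.000
      vertex 17.166 0.798 23.076
      vertex 8.459 0.737 23.076
    endloop
  endfacet
  facet normal 0.6482 -0.7615 0.0000
    outer loop
      vertex 17.166 0.798 0.000
      vertex 23.797 6.442 0.000
      vertex 23.797 6.442 23.076
    endloop
  endfacet
  facet normal 0.6482 -0.7615 0.0000
    outer loop
      vertex 17.166 0.798 0.000
      vertex 23.797 6.442 23.076
      vertex 17.166 0.798 23.076
    endloop
  endfacet
  facet normal 0.9860 -0.1668 0.0000
    outer loop
      vertex 23.797 6.442 0.000
      vertex 25.249 15.027 0.000
      vertex 25.249 15.027 23.076
    endloop
  endfacet
  facet normal 0.9860 -0.1668 0.0000
    outer loop
      vertex 23.797 6.442 0.000
      vertex 25.249 15.027 23.076
      vertex 23.797 6.442 23.076
    endloop
  endfacet
endsolid part

The G0 Z moves step by Δz≈4.615 mm. Every layer's G1 loop is the same polygon, so the solid is a straight extrusion of it from z=0 to z≈23.1. Closing with flat bottom and top caps and triangulating gives 32 facets — a regular 9-sided prism (a cylinder approximated with 9 flat sides), circumscribed radius ≈ 12.7 mm, height ≈ 23.1 mm.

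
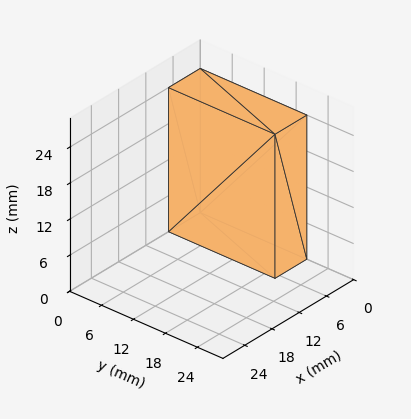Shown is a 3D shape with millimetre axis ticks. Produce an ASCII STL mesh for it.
Reading the render: the shape is a rectangular box, roughly 7 × 20 mm footprint and 24 mm tall (dimensions read to the nearest mm from the axis ticks). For the STL, each face is triangulated and given an outward normal.

solid part
  facet normal 0.0000 0.0000 -1.0000
    outer loop
      vertex 7.000 20.000 0.000
      vertex 7.000 0.000 0.000
      vertex 0.000 0.000 0.000
    endloop
  endfacet
  facet normal 0.0000 0.0000 -1.0000
    outer loop
      vertex 0.000 20.000 0.000
      vertex 7.000 20.000 0.000
      vertex 0.000 0.000 0.000
    endloop
  endfacet
  facet normal 0.0000 0.0000 1.0000
    outer loop
      vertex 0.000 0.000 24.000
      vertex 7.000 0.000 24.000
      vertex 7.000 20.000 24.000
    endloop
  endfacet
  facet normal 0.0000 0.0000 1.0000
    outer loop
      vertex 0.000 0.000 24.000
      vertex 7.000 20.000 24.000
      vertex 0.000 20.000 24.000
    endloop
  endfacet
  facet normal 0.0000 -1.0000 0.0000
    outer loop
      vertex 0.000 0.000 0.000
      vertex 7.000 0.000 0.000
      vertex 7.000 0.000 24.000
    endloop
  endfacet
  facet normal 0.0000 -1.0000 0.0000
    outer loop
      vertex 0.000 0.000 0.000
      vertex 7.000 0.000 24.000
      vertex 0.000 0.000 24.000
    endloop
  endfacet
  facet normal 0.0000 1.0000 0.0000
    outer loop
      vertex 7.000 20.000 24.000
      vertex 7.000 20.000 0.000
      vertex 0.000 20.000 0.000
    endloop
  endfacet
  facet normal 0.0000 1.0000 0.0000
    outer loop
      vertex 0.000 20.000 24.000
      vertex 7.000 20.000 24.000
      vertex 0.000 20.000 0.000
    endloop
  endfacet
  facet normal -1.0000 0.0000 0.0000
    outer loop
      vertex 0.000 20.000 24.000
      vertex 0.000 20.000 0.000
      vertex 0.000 0.000 0.000
    endloop
  endfacet
  facet normal -1.0000 0.0000 0.0000
    outer loop
      vertex 0.000 0.000 24.000
      vertex 0.000 20.000 24.000
      vertex 0.000 0.000 0.000
    endloop
  endfacet
  facet normal 1.0000 0.0000 0.0000
    outer loop
      vertex 7.000 0.000 0.000
      vertex 7.000 20.000 0.000
      vertex 7.000 20.000 24.000
    endloop
  endfacet
  facet normal 1.0000 0.0000 0.0000
    outer loop
      vertex 7.000 0.000 0.000
      vertex 7.000 20.000 24.000
      vertex 7.000 0.000 24.000
    endloop
  endfacet
endsolid part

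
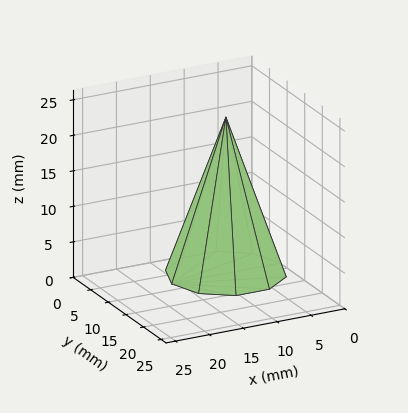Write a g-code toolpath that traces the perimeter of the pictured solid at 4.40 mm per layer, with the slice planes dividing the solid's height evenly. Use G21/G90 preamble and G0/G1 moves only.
Reading the render: the shape is a regular 10-sided pyramid, base circumscribed radius ≈ 8 mm, apex at z ≈ 22 mm (dimensions read to the nearest mm from the axis ticks). For the g-code, the solid's height is divided into equal slices at the stated Δz and each level perimeter traced with G1 moves after a G0 lift.

; perimeter-only toolpath
G21 ; units = mm
G90 ; absolute positioning
G28 ; home
; layer 1
G0 Z4.40
G0 X14.40 Y8.00
G1 X13.18 Y11.76
G1 X9.98 Y14.09
G1 X6.02 Y14.09
G1 X2.82 Y11.76
G1 X1.60 Y8.00
G1 X2.82 Y4.24
G1 X6.02 Y1.91
G1 X9.98 Y1.91
G1 X13.18 Y4.24
G1 X14.40 Y8.00
; layer 2
G0 Z8.80
G0 X12.80 Y8.00
G1 X11.88 Y10.82
G1 X9.48 Y12.57
G1 X6.52 Y12.57
G1 X4.12 Y10.82
G1 X3.20 Y8.00
G1 X4.12 Y5.18
G1 X6.52 Y3.43
G1 X9.48 Y3.43
G1 X11.88 Y5.18
G1 X12.80 Y8.00
; layer 3
G0 Z13.20
G0 X11.20 Y8.00
G1 X10.59 Y9.88
G1 X8.99 Y11.04
G1 X7.01 Y11.04
G1 X5.41 Y9.88
G1 X4.80 Y8.00
G1 X5.41 Y6.12
G1 X7.01 Y4.96
G1 X8.99 Y4.96
G1 X10.59 Y6.12
G1 X11.20 Y8.00
; layer 4
G0 Z17.60
G0 X9.60 Y8.00
G1 X9.29 Y8.94
G1 X8.49 Y9.52
G1 X7.51 Y9.52
G1 X6.71 Y8.94
G1 X6.40 Y8.00
G1 X6.71 Y7.06
G1 X7.51 Y6.48
G1 X8.49 Y6.48
G1 X9.29 Y7.06
G1 X9.60 Y8.00
M2 ; end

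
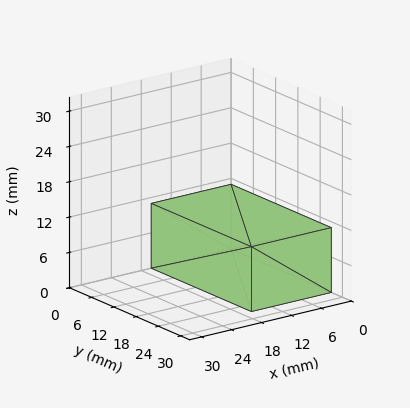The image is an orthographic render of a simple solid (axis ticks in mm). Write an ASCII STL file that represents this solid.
Reading the render: the shape is a rectangular box, roughly 16 × 27 mm footprint and 11 mm tall (dimensions read to the nearest mm from the axis ticks). For the STL, each face is triangulated and given an outward normal.

solid part
  facet normal 0.0000 0.0000 -1.0000
    outer loop
      vertex 16.00 27.00 0.00
      vertex 16.00 0.00 0.00
      vertex 0.00 0.00 0.00
    endloop
  endfacet
  facet normal 0.0000 0.0000 -1.0000
    outer loop
      vertex 0.00 27.00 0.00
      vertex 16.00 27.00 0.00
      vertex 0.00 0.00 0.00
    endloop
  endfacet
  facet normal 0.0000 0.0000 1.0000
    outer loop
      vertex 0.00 0.00 11.00
      vertex 16.00 0.00 11.00
      vertex 16.00 27.00 11.00
    endloop
  endfacet
  facet normal 0.0000 0.0000 1.0000
    outer loop
      vertex 0.00 0.00 11.00
      vertex 16.00 27.00 11.00
      vertex 0.00 27.00 11.00
    endloop
  endfacet
  facet normal 0.0000 -1.0000 0.0000
    outer loop
      vertex 0.00 0.00 0.00
      vertex 16.00 0.00 0.00
      vertex 16.00 0.00 11.00
    endloop
  endfacet
  facet normal 0.0000 -1.0000 0.0000
    outer loop
      vertex 0.00 0.00 0.00
      vertex 16.00 0.00 11.00
      vertex 0.00 0.00 11.00
    endloop
  endfacet
  facet normal 0.0000 1.0000 0.0000
    outer loop
      vertex 16.00 27.00 11.00
      vertex 16.00 27.00 0.00
      vertex 0.00 27.00 0.00
    endloop
  endfacet
  facet normal 0.0000 1.0000 0.0000
    outer loop
      vertex 0.00 27.00 11.00
      vertex 16.00 27.00 11.00
      vertex 0.00 27.00 0.00
    endloop
  endfacet
  facet normal -1.0000 0.0000 0.0000
    outer loop
      vertex 0.00 27.00 11.00
      vertex 0.00 27.00 0.00
      vertex 0.00 0.00 0.00
    endloop
  endfacet
  facet normal -1.0000 0.0000 0.0000
    outer loop
      vertex 0.00 0.00 11.00
      vertex 0.00 27.00 11.00
      vertex 0.00 0.00 0.00
    endloop
  endfacet
  facet normal 1.0000 0.0000 0.0000
    outer loop
      vertex 16.00 0.00 0.00
      vertex 16.00 27.00 0.00
      vertex 16.00 27.00 11.00
    endloop
  endfacet
  facet normal 1.0000 0.0000 0.0000
    outer loop
      vertex 16.00 0.00 0.00
      vertex 16.00 27.00 11.00
      vertex 16.00 0.00 11.00
    endloop
  endfacet
endsolid part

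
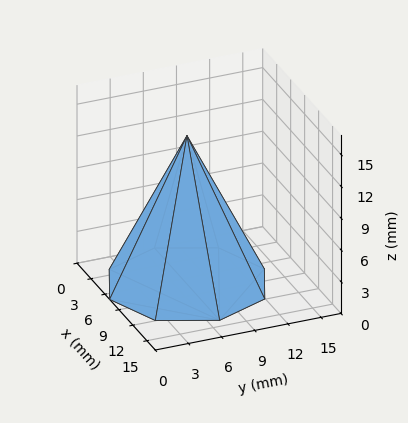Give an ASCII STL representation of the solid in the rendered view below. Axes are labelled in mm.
Reading the render: the shape is a regular 8-sided pyramid, base circumscribed radius ≈ 7 mm, apex at z ≈ 14 mm (dimensions read to the nearest mm from the axis ticks). For the STL, each face is triangulated and given an outward normal.

solid part
  facet normal 0.0000 0.0000 -1.0000
    outer loop
      vertex 7.000 14.000 0.000
      vertex 11.950 11.950 0.000
      vertex 14.000 7.000 0.000
    endloop
  endfacet
  facet normal 0.0000 0.0000 -1.0000
    outer loop
      vertex 2.050 11.950 0.000
      vertex 7.000 14.000 0.000
      vertex 14.000 7.000 0.000
    endloop
  endfacet
  facet normal 0.0000 0.0000 -1.0000
    outer loop
      vertex 0.000 7.000 0.000
      vertex 2.050 11.950 0.000
      vertex 14.000 7.000 0.000
    endloop
  endfacet
  facet normal 0.0000 0.0000 -1.0000
    outer loop
      vertex 2.050 2.050 0.000
      vertex 0.000 7.000 0.000
      vertex 14.000 7.000 0.000
    endloop
  endfacet
  facet normal 0.0000 0.0000 -1.0000
    outer loop
      vertex 7.000 0.000 0.000
      vertex 2.050 2.050 0.000
      vertex 14.000 7.000 0.000
    endloop
  endfacet
  facet normal 0.0000 0.0000 -1.0000
    outer loop
      vertex 11.950 2.050 0.000
      vertex 7.000 0.000 0.000
      vertex 14.000 7.000 0.000
    endloop
  endfacet
  facet normal 0.8387 0.3474 0.4194
    outer loop
      vertex 14.000 7.000 0.000
      vertex 11.950 11.950 0.000
      vertex 7.000 7.000 14.000
    endloop
  endfacet
  facet normal 0.3474 0.8387 0.4194
    outer loop
      vertex 11.950 11.950 0.000
      vertex 7.000 14.000 0.000
      vertex 7.000 7.000 14.000
    endloop
  endfacet
  facet normal -0.3474 0.8387 0.4194
    outer loop
      vertex 7.000 14.000 0.000
      vertex 2.050 11.950 0.000
      vertex 7.000 7.000 14.000
    endloop
  endfacet
  facet normal -0.8387 0.3474 0.4194
    outer loop
      vertex 2.050 11.950 0.000
      vertex 0.000 7.000 0.000
      vertex 7.000 7.000 14.000
    endloop
  endfacet
  facet normal -0.8387 -0.3474 0.4194
    outer loop
      vertex 0.000 7.000 0.000
      vertex 2.050 2.050 0.000
      vertex 7.000 7.000 14.000
    endloop
  endfacet
  facet normal -0.3474 -0.8387 0.4194
    outer loop
      vertex 2.050 2.050 0.000
      vertex 7.000 0.000 0.000
      vertex 7.000 7.000 14.000
    endloop
  endfacet
  facet normal 0.3474 -0.8387 0.4194
    outer loop
      vertex 7.000 0.000 0.000
      vertex 11.950 2.050 0.000
      vertex 7.000 7.000 14.000
    endloop
  endfacet
  facet normal 0.8387 -0.3474 0.4194
    outer loop
      vertex 11.950 2.050 0.000
      vertex 14.000 7.000 0.000
      vertex 7.000 7.000 14.000
    endloop
  endfacet
endsolid part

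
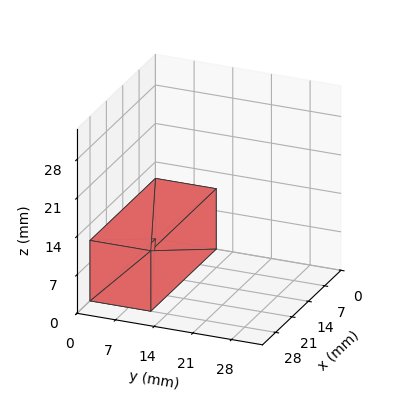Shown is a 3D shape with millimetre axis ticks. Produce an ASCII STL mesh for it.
Reading the render: the shape is a rectangular box, roughly 28 × 11 mm footprint and 11 mm tall (dimensions read to the nearest mm from the axis ticks). For the STL, each face is triangulated and given an outward normal.

solid part
  facet normal 0.0000 0.0000 -1.0000
    outer loop
      vertex 28.000 11.000 0.000
      vertex 28.000 0.000 0.000
      vertex 0.000 0.000 0.000
    endloop
  endfacet
  facet normal 0.0000 0.0000 -1.0000
    outer loop
      vertex 0.000 11.000 0.000
      vertex 28.000 11.000 0.000
      vertex 0.000 0.000 0.000
    endloop
  endfacet
  facet normal 0.0000 0.0000 1.0000
    outer loop
      vertex 0.000 0.000 11.000
      vertex 28.000 0.000 11.000
      vertex 28.000 11.000 11.000
    endloop
  endfacet
  facet normal 0.0000 0.0000 1.0000
    outer loop
      vertex 0.000 0.000 11.000
      vertex 28.000 11.000 11.000
      vertex 0.000 11.000 11.000
    endloop
  endfacet
  facet normal 0.0000 -1.0000 0.0000
    outer loop
      vertex 0.000 0.000 0.000
      vertex 28.000 0.000 0.000
      vertex 28.000 0.000 11.000
    endloop
  endfacet
  facet normal 0.0000 -1.0000 0.0000
    outer loop
      vertex 0.000 0.000 0.000
      vertex 28.000 0.000 11.000
      vertex 0.000 0.000 11.000
    endloop
  endfacet
  facet normal 0.0000 1.0000 0.0000
    outer loop
      vertex 28.000 11.000 11.000
      vertex 28.000 11.000 0.000
      vertex 0.000 11.000 0.000
    endloop
  endfacet
  facet normal 0.0000 1.0000 0.0000
    outer loop
      vertex 0.000 11.000 11.000
      vertex 28.000 11.000 11.000
      vertex 0.000 11.000 0.000
    endloop
  endfacet
  facet normal -1.0000 0.0000 0.0000
    outer loop
      vertex 0.000 11.000 11.000
      vertex 0.000 11.000 0.000
      vertex 0.000 0.000 0.000
    endloop
  endfacet
  facet normal -1.0000 0.0000 0.0000
    outer loop
      vertex 0.000 0.000 11.000
      vertex 0.000 11.000 11.000
      vertex 0.000 0.000 0.000
    endloop
  endfacet
  facet normal 1.0000 0.0000 0.0000
    outer loop
      vertex 28.000 0.000 0.000
      vertex 28.000 11.000 0.000
      vertex 28.000 11.000 11.000
    endloop
  endfacet
  facet normal 1.0000 0.0000 0.0000
    outer loop
      vertex 28.000 0.000 0.000
      vertex 28.000 11.000 11.000
      vertex 28.000 0.000 11.000
    endloop
  endfacet
endsolid part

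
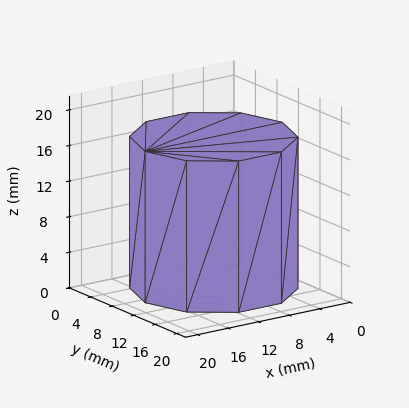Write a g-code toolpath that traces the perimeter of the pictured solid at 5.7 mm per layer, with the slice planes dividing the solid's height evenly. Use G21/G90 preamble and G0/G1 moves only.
Reading the render: the shape is a regular 10-sided prism (a cylinder approximated with 10 flat sides), circumscribed radius ≈ 9 mm, height ≈ 17 mm (dimensions read to the nearest mm from the axis ticks). For the g-code, the solid's height is divided into equal slices at the stated Δz and each level perimeter traced with G1 moves after a G0 lift.

; perimeter-only toolpath
G21 ; units = mm
G90 ; absolute positioning
G28 ; home
; layer 1
G0 Z5.7
G0 X18.0 Y9.0
G1 X16.3 Y14.3
G1 X11.8 Y17.6
G1 X6.2 Y17.6
G1 X1.7 Y14.3
G1 X0.0 Y9.0
G1 X1.7 Y3.7
G1 X6.2 Y0.4
G1 X11.8 Y0.4
G1 X16.3 Y3.7
G1 X18.0 Y9.0
; layer 2
G0 Z11.3
G0 X18.0 Y9.0
G1 X16.3 Y14.3
G1 X11.8 Y17.6
G1 X6.2 Y17.6
G1 X1.7 Y14.3
G1 X0.0 Y9.0
G1 X1.7 Y3.7
G1 X6.2 Y0.4
G1 X11.8 Y0.4
G1 X16.3 Y3.7
G1 X18.0 Y9.0
; layer 3
G0 Z17.0
G0 X18.0 Y9.0
G1 X16.3 Y14.3
G1 X11.8 Y17.6
G1 X6.2 Y17.6
G1 X1.7 Y14.3
G1 X0.0 Y9.0
G1 X1.7 Y3.7
G1 X6.2 Y0.4
G1 X11.8 Y0.4
G1 X16.3 Y3.7
G1 X18.0 Y9.0
M2 ; end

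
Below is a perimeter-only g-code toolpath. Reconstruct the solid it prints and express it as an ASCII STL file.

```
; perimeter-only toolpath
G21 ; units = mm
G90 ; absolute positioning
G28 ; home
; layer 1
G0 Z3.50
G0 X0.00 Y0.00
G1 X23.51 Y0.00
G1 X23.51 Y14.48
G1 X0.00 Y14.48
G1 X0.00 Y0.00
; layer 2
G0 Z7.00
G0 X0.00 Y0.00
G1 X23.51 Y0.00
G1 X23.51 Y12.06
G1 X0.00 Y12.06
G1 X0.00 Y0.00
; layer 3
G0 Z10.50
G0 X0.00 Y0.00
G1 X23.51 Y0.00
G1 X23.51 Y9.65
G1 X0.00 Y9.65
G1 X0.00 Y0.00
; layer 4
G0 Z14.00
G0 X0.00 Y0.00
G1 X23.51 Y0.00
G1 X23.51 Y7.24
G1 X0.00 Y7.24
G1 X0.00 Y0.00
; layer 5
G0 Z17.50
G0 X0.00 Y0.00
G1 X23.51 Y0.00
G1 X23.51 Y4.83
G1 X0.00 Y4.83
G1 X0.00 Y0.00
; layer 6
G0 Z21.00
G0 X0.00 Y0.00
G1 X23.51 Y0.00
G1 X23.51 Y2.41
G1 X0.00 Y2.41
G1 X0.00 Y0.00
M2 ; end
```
solid part
  facet normal 0.0000 0.0000 -1.0000
    outer loop
      vertex 23.51 16.89 0.00
      vertex 23.51 0.00 0.00
      vertex 0.00 0.00 0.00
    endloop
  endfacet
  facet normal 0.0000 0.0000 -1.0000
    outer loop
      vertex 0.00 16.89 0.00
      vertex 23.51 16.89 0.00
      vertex 0.00 0.00 0.00
    endloop
  endfacet
  facet normal 0.0000 -1.0000 0.0000
    outer loop
      vertex 0.00 0.00 0.00
      vertex 23.51 0.00 0.00
      vertex 23.51 0.00 24.50
    endloop
  endfacet
  facet normal 0.0000 -1.0000 0.0000
    outer loop
      vertex 0.00 0.00 0.00
      vertex 23.51 0.00 24.50
      vertex 0.00 0.00 24.50
    endloop
  endfacet
  facet normal 0.0000 0.8233 0.5676
    outer loop
      vertex 0.00 0.00 24.50
      vertex 23.51 0.00 24.50
      vertex 23.51 16.89 0.00
    endloop
  endfacet
  facet normal 0.0000 0.8233 0.5676
    outer loop
      vertex 0.00 0.00 24.50
      vertex 23.51 16.89 0.00
      vertex 0.00 16.89 0.00
    endloop
  endfacet
  facet normal -1.0000 0.0000 0.0000
    outer loop
      vertex 0.00 0.00 24.50
      vertex 0.00 16.89 0.00
      vertex 0.00 0.00 0.00
    endloop
  endfacet
  facet normal 1.0000 0.0000 0.0000
    outer loop
      vertex 23.51 0.00 0.00
      vertex 23.51 16.89 0.00
      vertex 23.51 0.00 24.50
    endloop
  endfacet
endsolid part

The G0 Z moves step by Δz≈3.50 mm. The G1 loops shrink linearly with z, so the solid tapers from its base footprint up to z≈24.5. Closing with a flat bottom cap and the tapered top and triangulating gives 8 facets — a wedge (ramp): 23.5 × 16.9 mm base, rising to 24.5 mm along the y=0 edge and sloping linearly to z=0 at y=16.9.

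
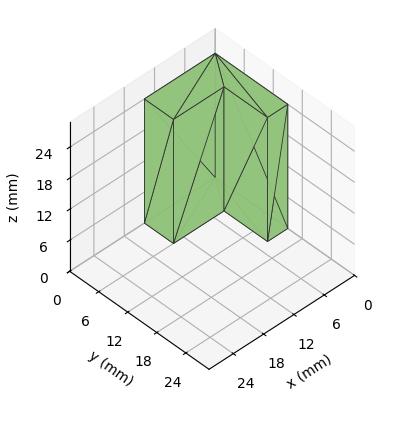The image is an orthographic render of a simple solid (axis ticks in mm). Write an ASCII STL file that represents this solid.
Reading the render: the shape is an L-shaped prism: outer 14 × 15 mm, arm thicknesses ≈ 6 mm (horizontal) and 4 mm (vertical), extruded 24 mm in z (dimensions read to the nearest mm from the axis ticks). For the STL, each face is triangulated and given an outward normal.

solid part
  facet normal 0.0000 0.0000 -1.0000
    outer loop
      vertex 14.0 6.0 0.0
      vertex 14.0 0.0 0.0
      vertex 0.0 0.0 0.0
    endloop
  endfacet
  facet normal 0.0000 0.0000 -1.0000
    outer loop
      vertex 4.0 6.0 0.0
      vertex 14.0 6.0 0.0
      vertex 0.0 0.0 0.0
    endloop
  endfacet
  facet normal 0.0000 0.0000 -1.0000
    outer loop
      vertex 4.0 15.0 0.0
      vertex 4.0 6.0 0.0
      vertex 0.0 0.0 0.0
    endloop
  endfacet
  facet normal 0.0000 0.0000 -1.0000
    outer loop
      vertex 0.0 15.0 0.0
      vertex 4.0 15.0 0.0
      vertex 0.0 0.0 0.0
    endloop
  endfacet
  facet normal 0.0000 0.0000 1.0000
    outer loop
      vertex 0.0 0.0 24.0
      vertex 14.0 0.0 24.0
      vertex 14.0 6.0 24.0
    endloop
  endfacet
  facet normal 0.0000 0.0000 1.0000
    outer loop
      vertex 0.0 0.0 24.0
      vertex 14.0 6.0 24.0
      vertex 4.0 6.0 24.0
    endloop
  endfacet
  facet normal 0.0000 0.0000 1.0000
    outer loop
      vertex 0.0 0.0 24.0
      vertex 4.0 6.0 24.0
      vertex 4.0 15.0 24.0
    endloop
  endfacet
  facet normal 0.0000 0.0000 1.0000
    outer loop
      vertex 0.0 0.0 24.0
      vertex 4.0 15.0 24.0
      vertex 0.0 15.0 24.0
    endloop
  endfacet
  facet normal 0.0000 -1.0000 0.0000
    outer loop
      vertex 0.0 0.0 0.0
      vertex 14.0 0.0 0.0
      vertex 14.0 0.0 24.0
    endloop
  endfacet
  facet normal 0.0000 -1.0000 0.0000
    outer loop
      vertex 0.0 0.0 0.0
      vertex 14.0 0.0 24.0
      vertex 0.0 0.0 24.0
    endloop
  endfacet
  facet normal 1.0000 0.0000 0.0000
    outer loop
      vertex 14.0 0.0 0.0
      vertex 14.0 6.0 0.0
      vertex 14.0 6.0 24.0
    endloop
  endfacet
  facet normal 1.0000 0.0000 0.0000
    outer loop
      vertex 14.0 0.0 0.0
      vertex 14.0 6.0 24.0
      vertex 14.0 0.0 24.0
    endloop
  endfacet
  facet normal 0.0000 1.0000 0.0000
    outer loop
      vertex 14.0 6.0 0.0
      vertex 4.0 6.0 0.0
      vertex 4.0 6.0 24.0
    endloop
  endfacet
  facet normal 0.0000 1.0000 0.0000
    outer loop
      vertex 14.0 6.0 0.0
      vertex 4.0 6.0 24.0
      vertex 14.0 6.0 24.0
    endloop
  endfacet
  facet normal 1.0000 0.0000 0.0000
    outer loop
      vertex 4.0 6.0 0.0
      vertex 4.0 15.0 0.0
      vertex 4.0 15.0 24.0
    endloop
  endfacet
  facet normal 1.0000 0.0000 0.0000
    outer loop
      vertex 4.0 6.0 0.0
      vertex 4.0 15.0 24.0
      vertex 4.0 6.0 24.0
    endloop
  endfacet
  facet normal 0.0000 1.0000 0.0000
    outer loop
      vertex 4.0 15.0 0.0
      vertex 0.0 15.0 0.0
      vertex 0.0 15.0 24.0
    endloop
  endfacet
  facet normal 0.0000 1.0000 0.0000
    outer loop
      vertex 4.0 15.0 0.0
      vertex 0.0 15.0 24.0
      vertex 4.0 15.0 24.0
    endloop
  endfacet
  facet normal -1.0000 0.0000 0.0000
    outer loop
      vertex 0.0 15.0 0.0
      vertex 0.0 0.0 0.0
      vertex 0.0 0.0 24.0
    endloop
  endfacet
  facet normal -1.0000 0.0000 0.0000
    outer loop
      vertex 0.0 15.0 0.0
      vertex 0.0 0.0 24.0
      vertex 0.0 15.0 24.0
    endloop
  endfacet
endsolid part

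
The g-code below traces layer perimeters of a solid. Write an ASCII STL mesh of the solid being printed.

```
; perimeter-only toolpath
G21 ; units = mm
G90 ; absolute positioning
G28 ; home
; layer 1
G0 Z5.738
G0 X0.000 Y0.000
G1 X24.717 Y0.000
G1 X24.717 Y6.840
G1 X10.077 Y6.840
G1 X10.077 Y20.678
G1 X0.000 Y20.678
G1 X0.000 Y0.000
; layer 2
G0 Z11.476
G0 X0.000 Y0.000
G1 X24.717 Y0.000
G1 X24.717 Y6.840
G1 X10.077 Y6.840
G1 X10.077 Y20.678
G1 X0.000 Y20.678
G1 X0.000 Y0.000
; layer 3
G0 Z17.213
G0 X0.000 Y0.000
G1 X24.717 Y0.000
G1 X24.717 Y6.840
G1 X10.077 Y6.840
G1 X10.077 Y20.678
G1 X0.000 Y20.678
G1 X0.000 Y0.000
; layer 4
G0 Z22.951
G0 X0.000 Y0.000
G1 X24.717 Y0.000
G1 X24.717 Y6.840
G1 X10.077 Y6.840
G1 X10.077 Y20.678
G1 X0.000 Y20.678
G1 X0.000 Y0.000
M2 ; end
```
solid part
  facet normal 0.0000 0.0000 -1.0000
    outer loop
      vertex 24.717 6.840 0.000
      vertex 24.717 0.000 0.000
      vertex 0.000 0.000 0.000
    endloop
  endfacet
  facet normal 0.0000 0.0000 -1.0000
    outer loop
      vertex 10.077 6.840 0.000
      vertex 24.717 6.840 0.000
      vertex 0.000 0.000 0.000
    endloop
  endfacet
  facet normal 0.0000 0.0000 -1.0000
    outer loop
      vertex 10.077 20.678 0.000
      vertex 10.077 6.840 0.000
      vertex 0.000 0.000 0.000
    endloop
  endfacet
  facet normal 0.0000 0.0000 -1.0000
    outer loop
      vertex 0.000 20.678 0.000
      vertex 10.077 20.678 0.000
      vertex 0.000 0.000 0.000
    endloop
  endfacet
  facet normal 0.0000 0.0000 1.0000
    outer loop
      vertex 0.000 0.000 22.951
      vertex 24.717 0.000 22.951
      vertex 24.717 6.840 22.951
    endloop
  endfacet
  facet normal 0.0000 0.0000 1.0000
    outer loop
      vertex 0.000 0.000 22.951
      vertex 24.717 6.840 22.951
      vertex 10.077 6.840 22.951
    endloop
  endfacet
  facet normal 0.0000 0.0000 1.0000
    outer loop
      vertex 0.000 0.000 22.951
      vertex 10.077 6.840 22.951
      vertex 10.077 20.678 22.951
    endloop
  endfacet
  facet normal 0.0000 0.0000 1.0000
    outer loop
      vertex 0.000 0.000 22.951
      vertex 10.077 20.678 22.951
      vertex 0.000 20.678 22.951
    endloop
  endfacet
  facet normal 0.0000 -1.0000 0.0000
    outer loop
      vertex 0.000 0.000 0.000
      vertex 24.717 0.000 0.000
      vertex 24.717 0.000 22.951
    endloop
  endfacet
  facet normal 0.0000 -1.0000 0.0000
    outer loop
      vertex 0.000 0.000 0.000
      vertex 24.717 0.000 22.951
      vertex 0.000 0.000 22.951
    endloop
  endfacet
  facet normal 1.0000 0.0000 0.0000
    outer loop
      vertex 24.717 0.000 0.000
      vertex 24.717 6.840 0.000
      vertex 24.717 6.840 22.951
    endloop
  endfacet
  facet normal 1.0000 0.0000 0.0000
    outer loop
      vertex 24.717 0.000 0.000
      vertex 24.717 6.840 22.951
      vertex 24.717 0.000 22.951
    endloop
  endfacet
  facet normal 0.0000 1.0000 0.0000
    outer loop
      vertex 24.717 6.840 0.000
      vertex 10.077 6.840 0.000
      vertex 10.077 6.840 22.951
    endloop
  endfacet
  facet normal 0.0000 1.0000 0.0000
    outer loop
      vertex 24.717 6.840 0.000
      vertex 10.077 6.840 22.951
      vertex 24.717 6.840 22.951
    endloop
  endfacet
  facet normal 1.0000 0.0000 0.0000
    outer loop
      vertex 10.077 6.840 0.000
      vertex 10.077 20.678 0.000
      vertex 10.077 20.678 22.951
    endloop
  endfacet
  facet normal 1.0000 0.0000 0.0000
    outer loop
      vertex 10.077 6.840 0.000
      vertex 10.077 20.678 22.951
      vertex 10.077 6.840 22.951
    endloop
  endfacet
  facet normal 0.0000 1.0000 0.0000
    outer loop
      vertex 10.077 20.678 0.000
      vertex 0.000 20.678 0.000
      vertex 0.000 20.678 22.951
    endloop
  endfacet
  facet normal 0.0000 1.0000 0.0000
    outer loop
      vertex 10.077 20.678 0.000
      vertex 0.000 20.678 22.951
      vertex 10.077 20.678 22.951
    endloop
  endfacet
  facet normal -1.0000 0.0000 0.0000
    outer loop
      vertex 0.000 20.678 0.000
      vertex 0.000 0.000 0.000
      vertex 0.000 0.000 22.951
    endloop
  endfacet
  facet normal -1.0000 0.0000 0.0000
    outer loop
      vertex 0.000 20.678 0.000
      vertex 0.000 0.000 22.951
      vertex 0.000 20.678 22.951
    endloop
  endfacet
endsolid part

The G0 Z moves step by Δz≈5.738 mm. Every layer's G1 loop is the same polygon, so the solid is a straight extrusion of it from z=0 to z≈23. Closing with flat bottom and top caps and triangulating gives 20 facets — an L-shaped prism: outer 24.7 × 20.7 mm, arm thicknesses ≈ 6.84 mm (horizontal) and 10.1 mm (vertical), extruded 23 mm in z.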